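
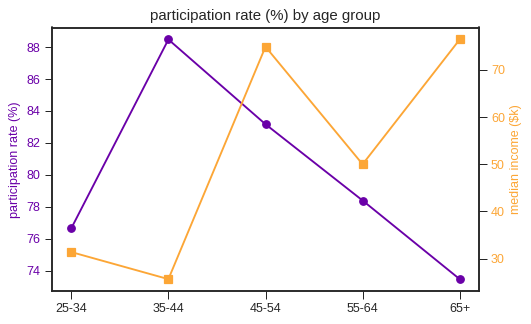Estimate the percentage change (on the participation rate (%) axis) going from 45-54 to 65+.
45-54 ≈ 84, 65+ ≈ 74; (74 − 84) / 84 ≈ -11.9%.

≈ -11.9%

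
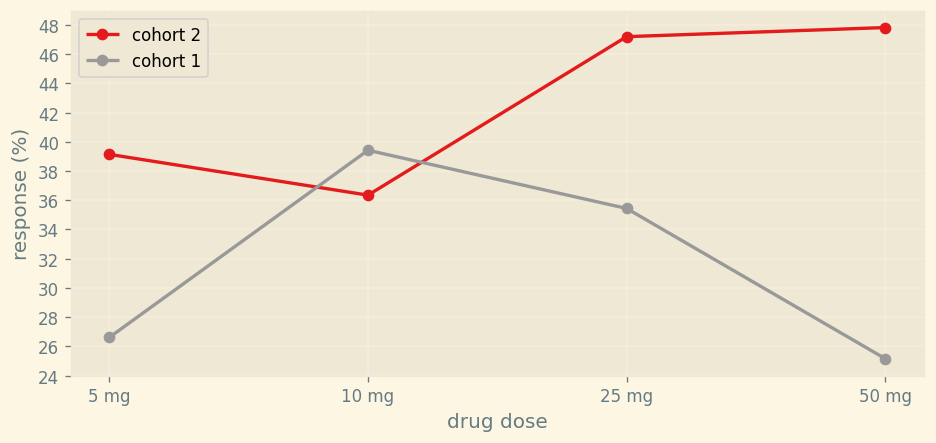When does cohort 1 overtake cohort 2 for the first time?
5 mg: cohort 1 ≈ 26 vs cohort 2 ≈ 40 (not yet); 10 mg: cohort 1 ≈ 40 vs cohort 2 ≈ 36 (first crossover).

10 mg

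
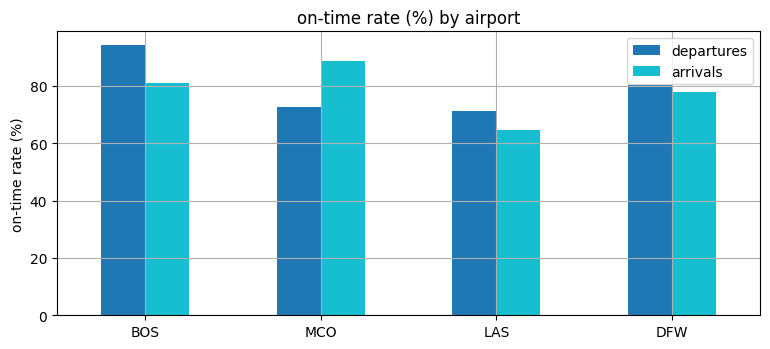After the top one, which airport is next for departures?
DFW

Top 3 for departures: BOS ≈ 90, DFW ≈ 80, MCO ≈ 70.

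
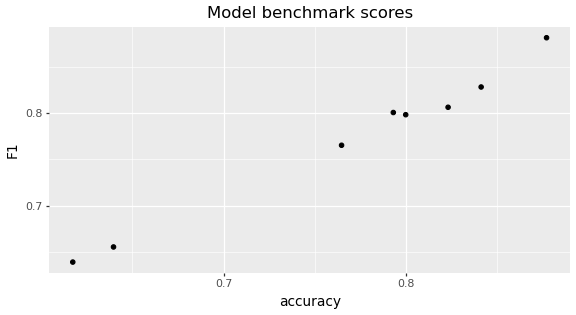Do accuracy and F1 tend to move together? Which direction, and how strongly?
Points are positively correlated; strong (|r| ≈ 1.0).

positive, strong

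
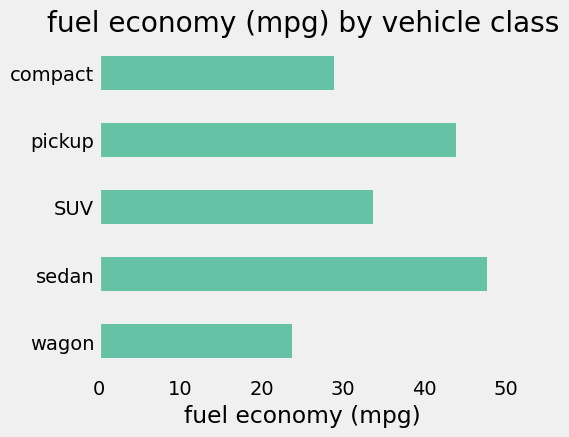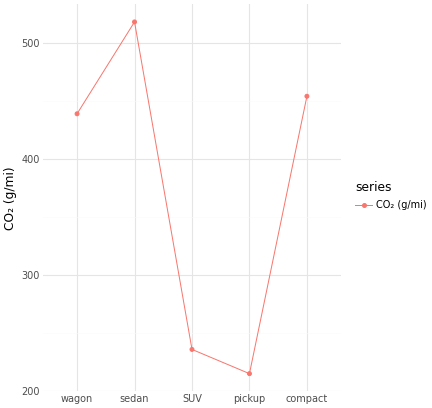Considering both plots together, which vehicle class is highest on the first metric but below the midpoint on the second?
pickup

Chart 2 median CO₂ (g/mi) ≈ 450; below-median vehicle classes: SUV, pickup. Among those, pickup has the highest fuel economy (mpg) (≈ 45).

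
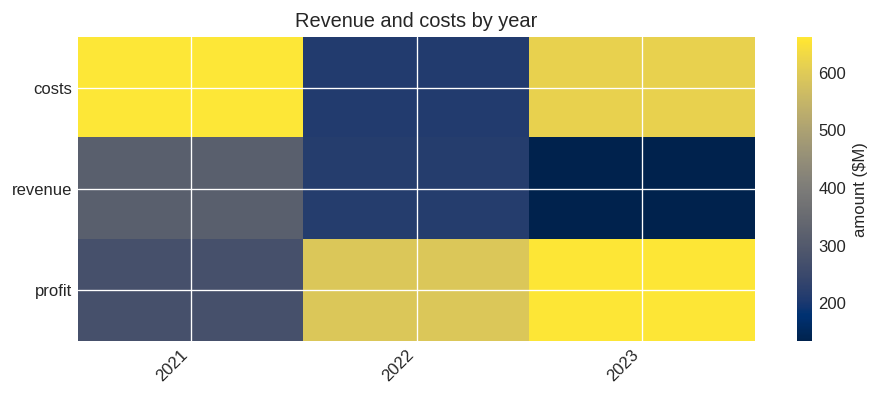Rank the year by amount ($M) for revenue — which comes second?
Top 3 for revenue: 2021 ≈ 300, 2022 ≈ 200, 2023 ≈ 150.

2022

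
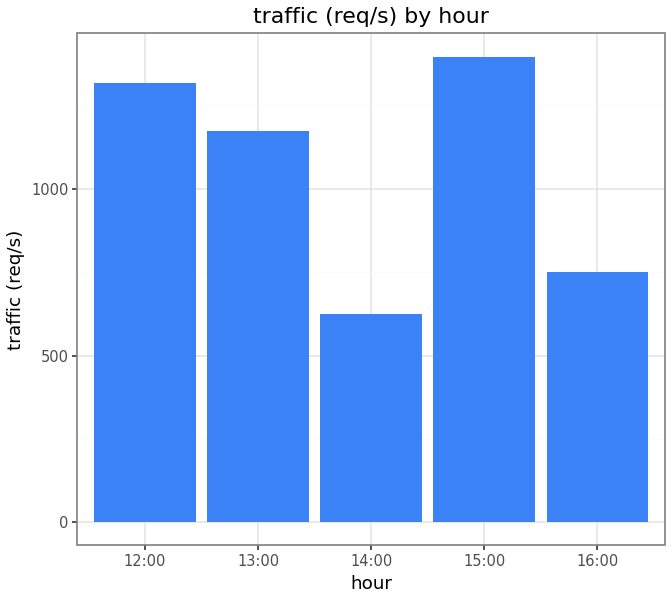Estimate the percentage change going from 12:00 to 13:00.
12:00 ≈ 1400, 13:00 ≈ 1200; (1200 − 1400) / 1400 ≈ -14.3%.

≈ -14.3%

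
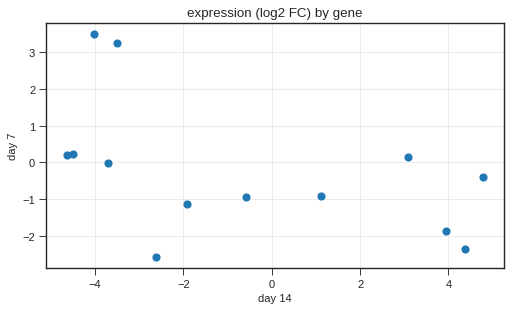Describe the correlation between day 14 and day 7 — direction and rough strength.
Points are negatively correlated; moderate (|r| ≈ 0.5).

negative, moderate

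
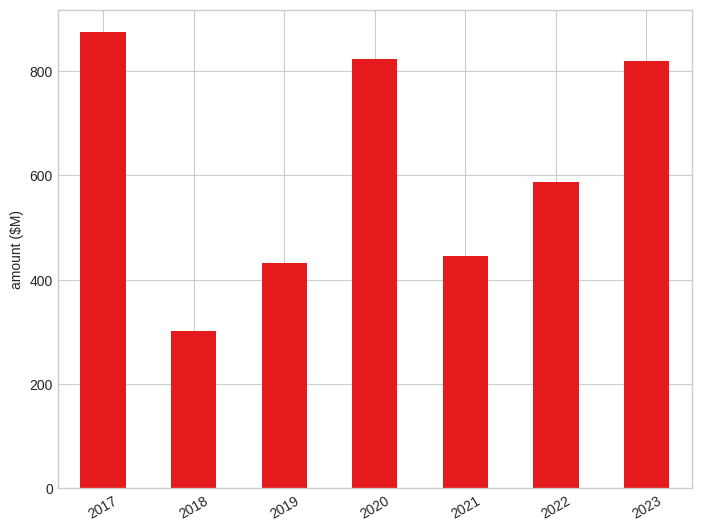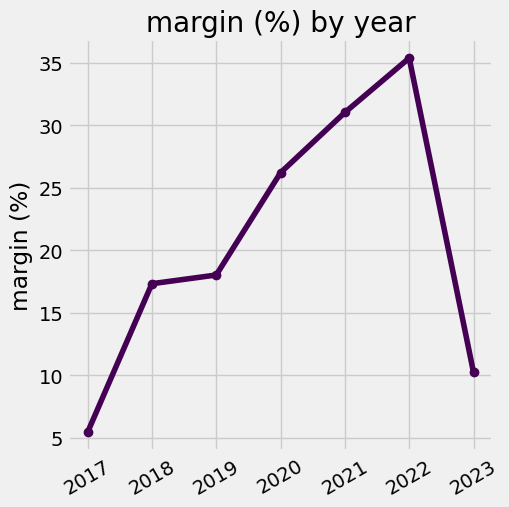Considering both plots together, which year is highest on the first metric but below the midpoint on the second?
Chart 2 median margin (%) ≈ 20; below-median years: 2017, 2018, 2023. Among those, 2017 has the highest amount ($M) (≈ 900).

2017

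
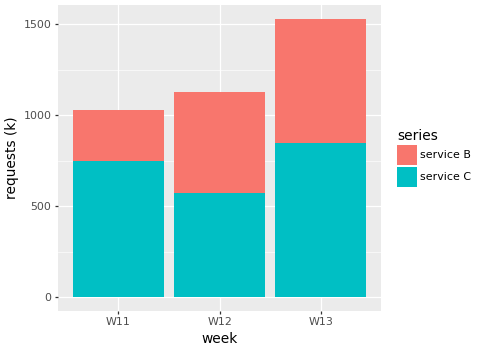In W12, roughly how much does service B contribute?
service B top ≈ 1200, bottom ≈ 600; segment ≈ 600.

≈ 600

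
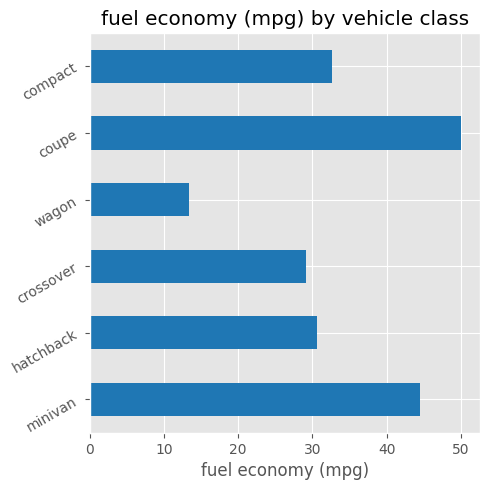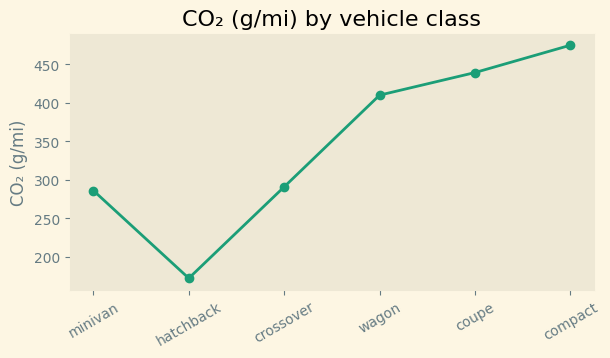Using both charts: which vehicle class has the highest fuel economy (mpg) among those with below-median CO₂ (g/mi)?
Chart 2 median CO₂ (g/mi) ≈ 350; below-median vehicle classes: minivan, hatchback, crossover. Among those, minivan has the highest fuel economy (mpg) (≈ 45).

minivan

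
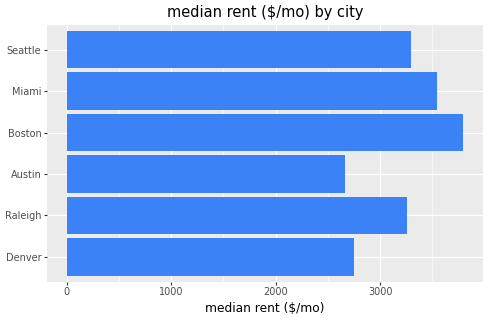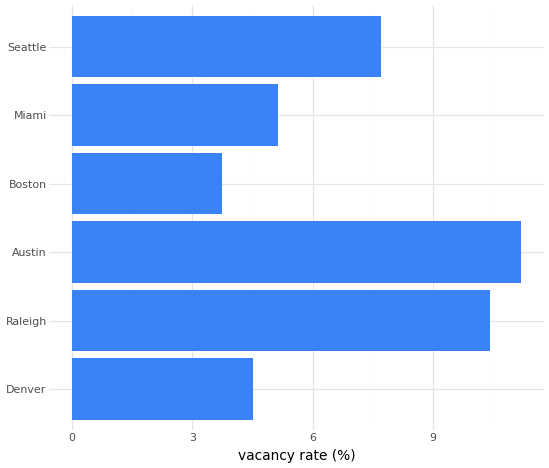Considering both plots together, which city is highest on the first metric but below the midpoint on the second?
Chart 2 median vacancy rate (%) ≈ 6; below-median cities: Denver, Boston, Miami. Among those, Boston has the highest median rent ($/mo) (≈ 4000).

Boston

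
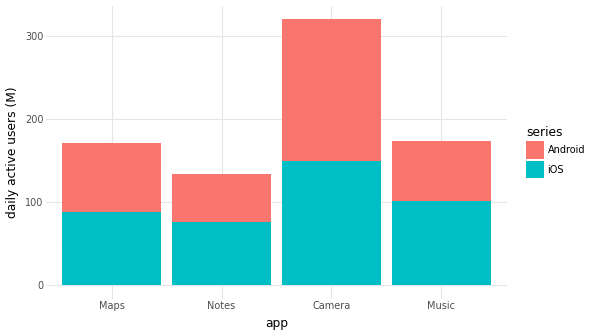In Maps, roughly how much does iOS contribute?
iOS top ≈ 100, bottom ≈ 0; segment ≈ 100.

≈ 100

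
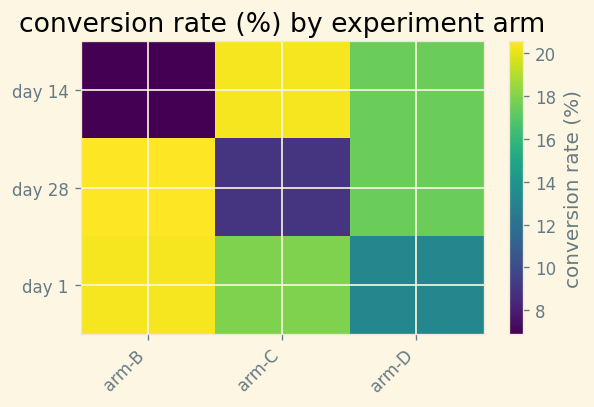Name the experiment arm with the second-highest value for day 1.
arm-C

Top 3 for day 1: arm-B ≈ 20, arm-C ≈ 18, arm-D ≈ 14.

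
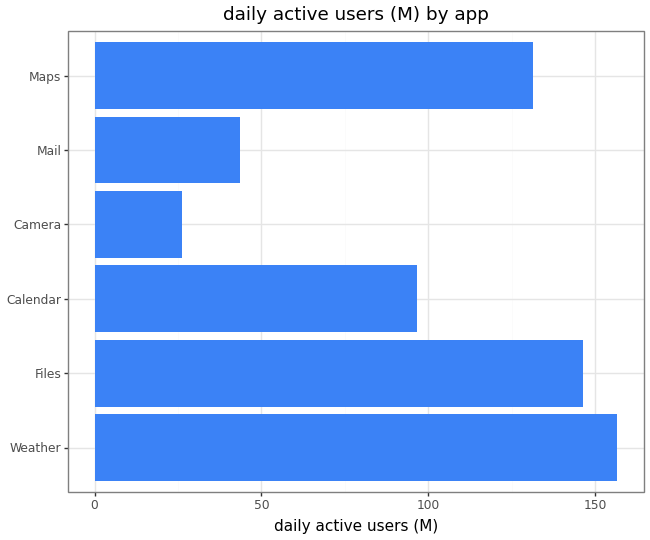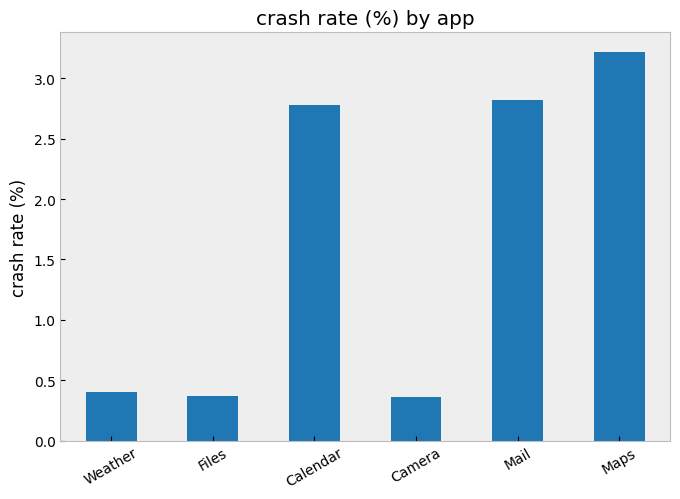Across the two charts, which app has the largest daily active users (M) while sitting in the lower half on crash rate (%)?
Weather

Chart 2 median crash rate (%) ≈ 1.5; below-median apps: Weather, Files, Camera. Among those, Weather has the highest daily active users (M) (≈ 160).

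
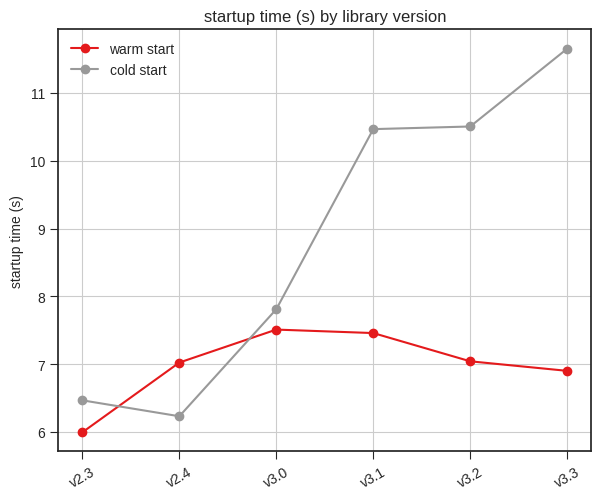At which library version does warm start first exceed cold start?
v2.4

v2.3: warm start ≈ 6.0 vs cold start ≈ 6.5 (not yet); v2.4: warm start ≈ 7.0 vs cold start ≈ 6.0 (first crossover).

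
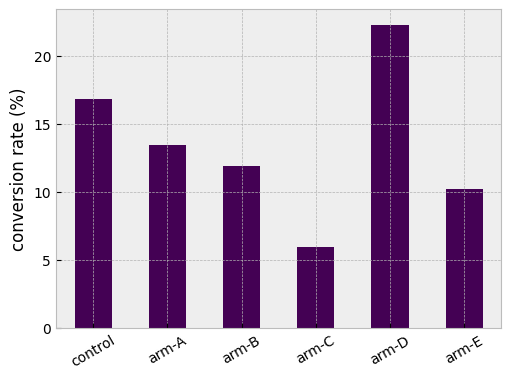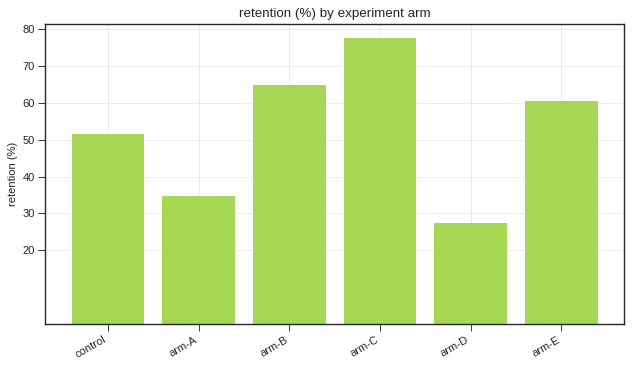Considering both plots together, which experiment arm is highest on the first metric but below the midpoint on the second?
Chart 2 median retention (%) ≈ 60; below-median experiment arms: control, arm-A, arm-D. Among those, arm-D has the highest conversion rate (%) (≈ 20).

arm-D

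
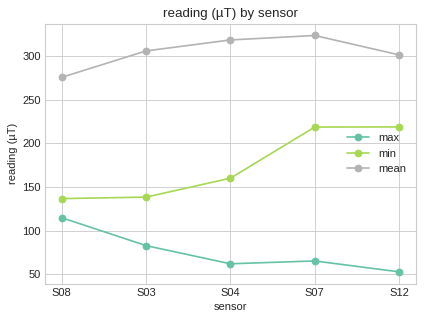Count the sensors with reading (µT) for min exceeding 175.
Above 175: S07, S12.

2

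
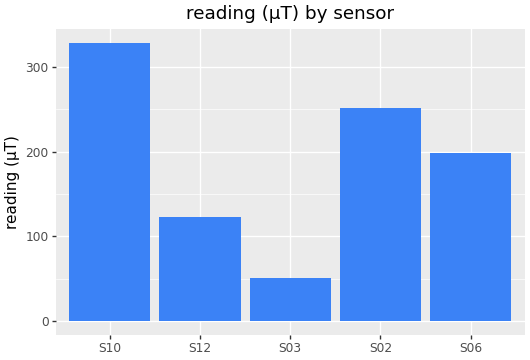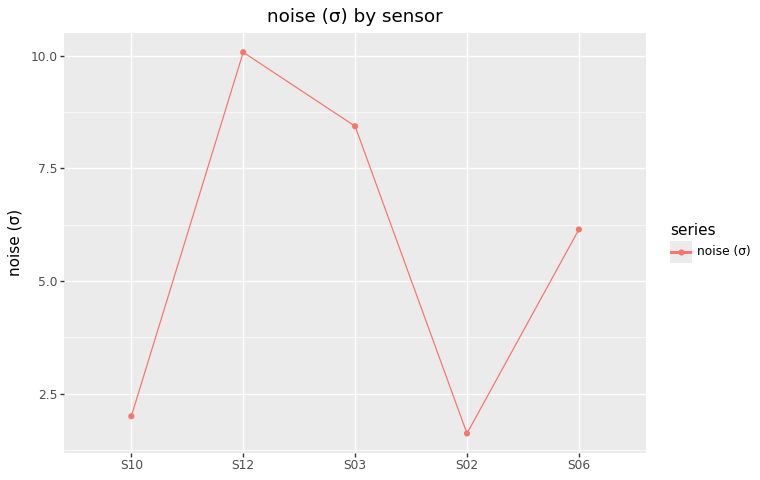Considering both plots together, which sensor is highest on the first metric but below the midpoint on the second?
Chart 2 median noise (σ) ≈ 6; below-median sensors: S10, S02. Among those, S10 has the highest reading (µT) (≈ 350).

S10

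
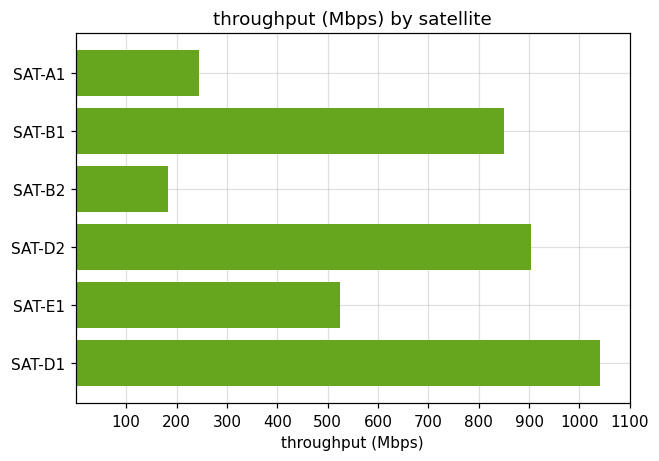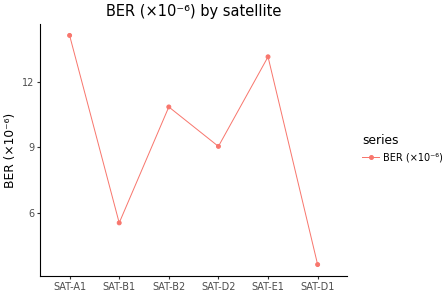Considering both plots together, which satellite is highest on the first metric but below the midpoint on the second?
Chart 2 median BER (×10⁻⁶) ≈ 10; below-median satellites: SAT-B1, SAT-D2, SAT-D1. Among those, SAT-D1 has the highest throughput (Mbps) (≈ 1000).

SAT-D1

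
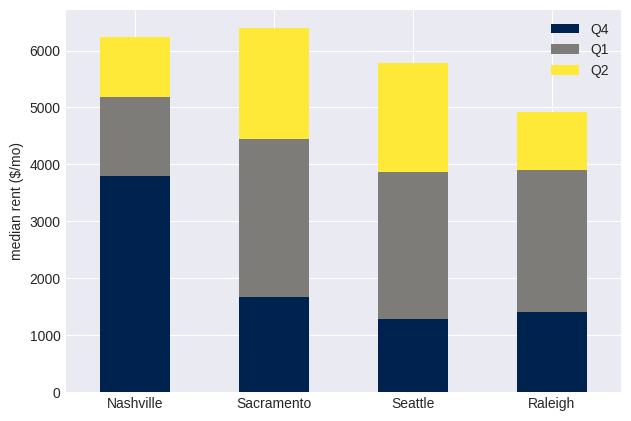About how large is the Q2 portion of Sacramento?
Q2 top ≈ 6000, bottom ≈ 4000; segment ≈ 2000.

≈ 2000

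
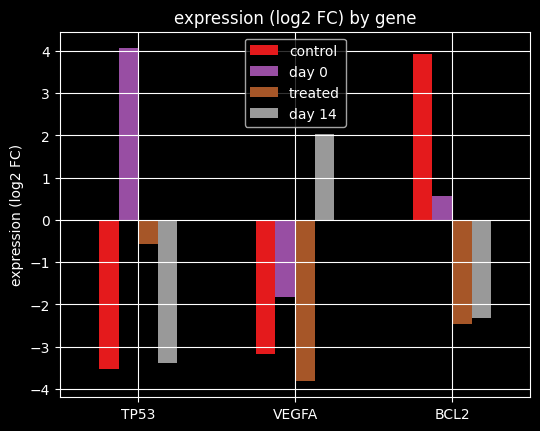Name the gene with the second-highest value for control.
Top 3 for control: BCL2 ≈ 4, VEGFA ≈ -3, TP53 ≈ -4.

VEGFA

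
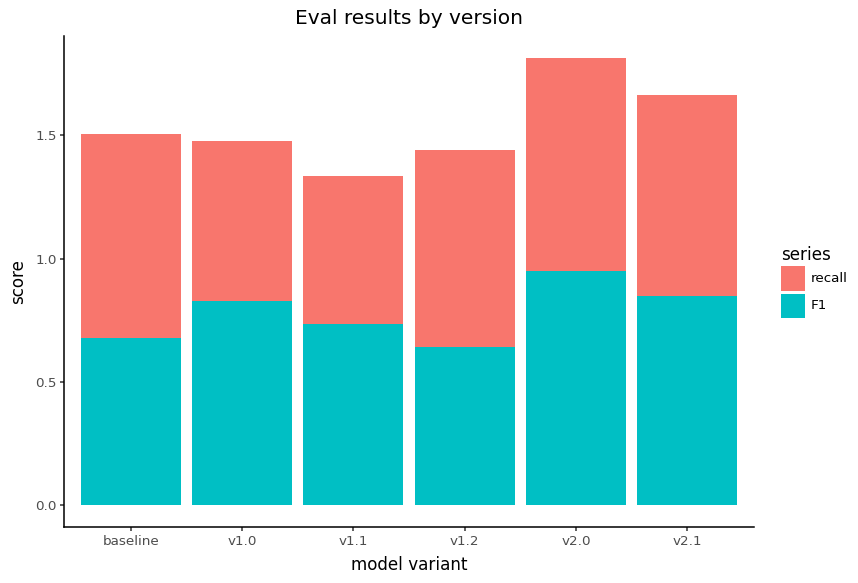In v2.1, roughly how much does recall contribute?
recall top ≈ 1.6, bottom ≈ 0.8; segment ≈ 0.8.

≈ 0.8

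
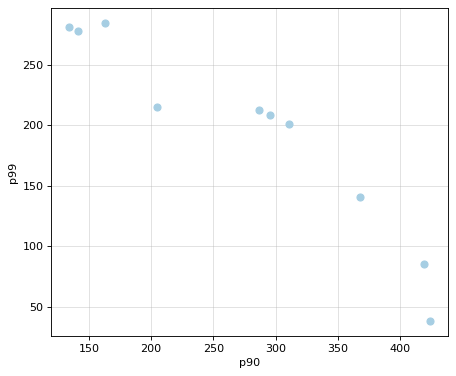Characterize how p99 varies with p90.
negative, strong

Points are negatively correlated; strong (|r| ≈ 0.9).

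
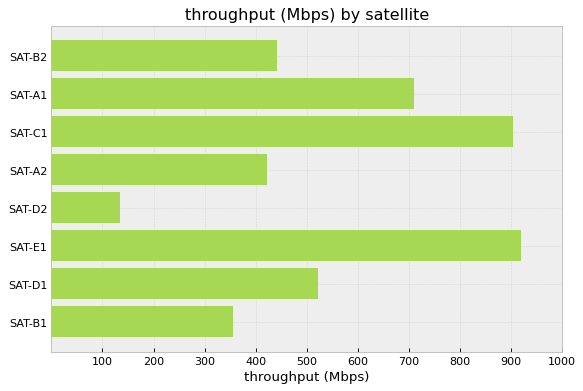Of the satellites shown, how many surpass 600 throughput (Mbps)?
3

Above 600: SAT-A1, SAT-C1, SAT-E1.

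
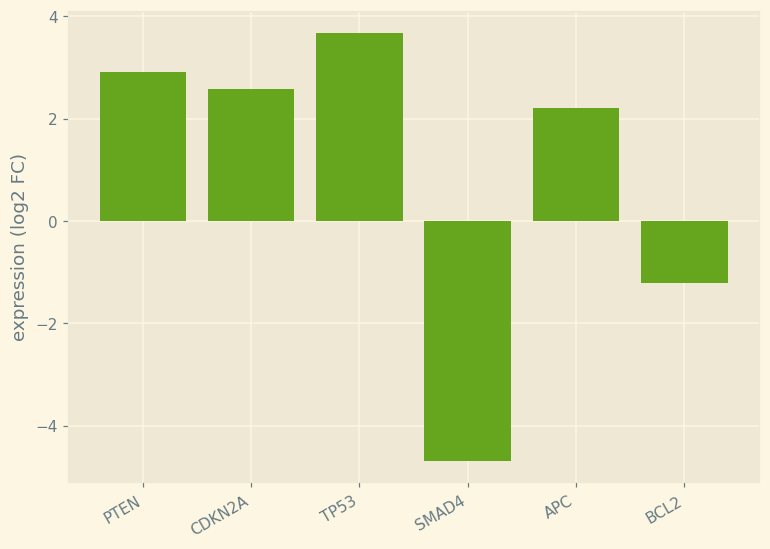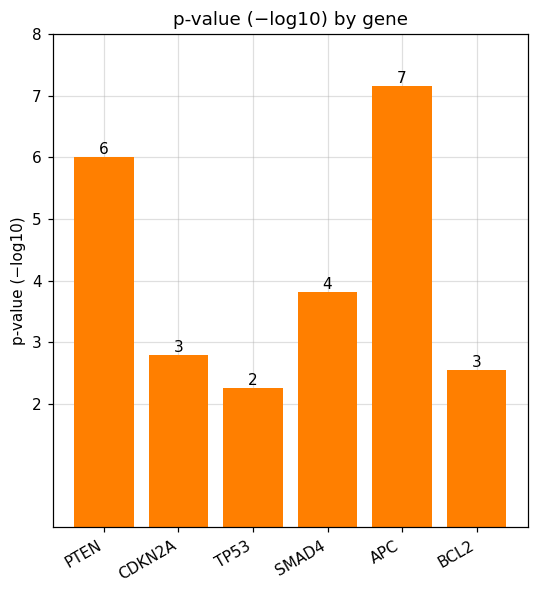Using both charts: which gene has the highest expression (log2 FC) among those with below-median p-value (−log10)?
Chart 2 median p-value (−log10) ≈ 3; below-median genes: CDKN2A, TP53, BCL2. Among those, TP53 has the highest expression (log2 FC) (≈ 3.5).

TP53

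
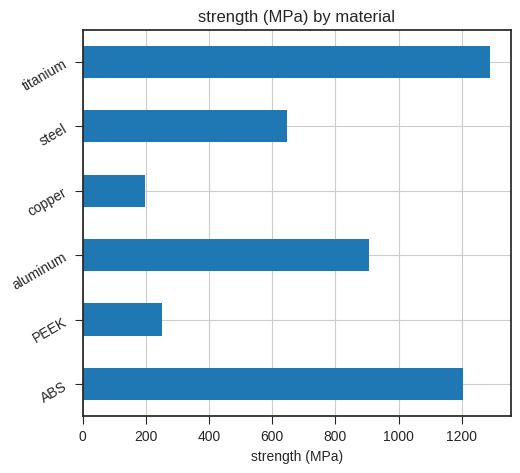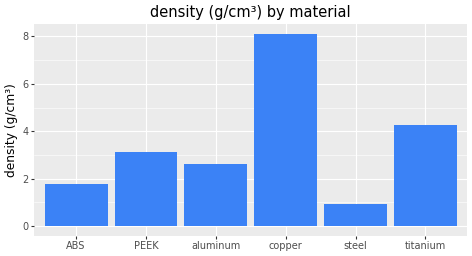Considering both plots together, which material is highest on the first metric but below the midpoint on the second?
Chart 2 median density (g/cm³) ≈ 3; below-median materials: ABS, aluminum, steel. Among those, ABS has the highest strength (MPa) (≈ 1200).

ABS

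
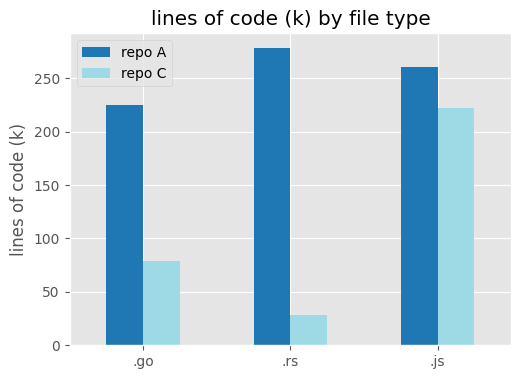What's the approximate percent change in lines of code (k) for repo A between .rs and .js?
≈ -9.1%

.rs ≈ 275, .js ≈ 250; (250 − 275) / 275 ≈ -9.1%.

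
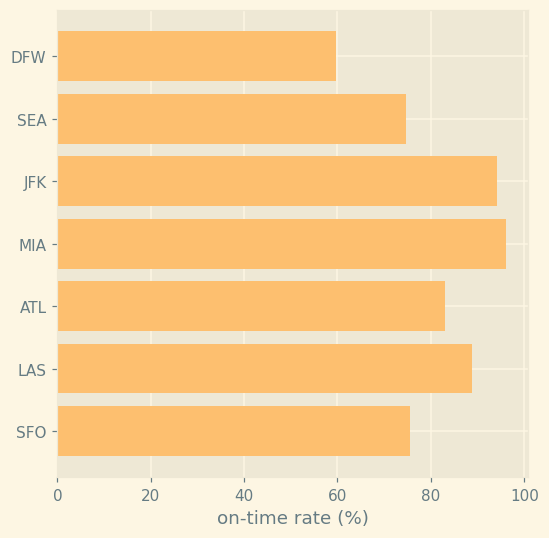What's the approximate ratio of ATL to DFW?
≈ 1.33×

ATL ≈ 80, DFW ≈ 60; 80/60 ≈ 1.33.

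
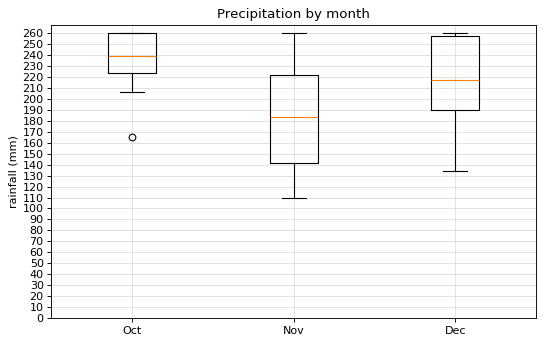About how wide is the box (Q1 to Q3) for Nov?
≈ 80

Q3 ≈ 220, Q1 ≈ 140; IQR ≈ 80.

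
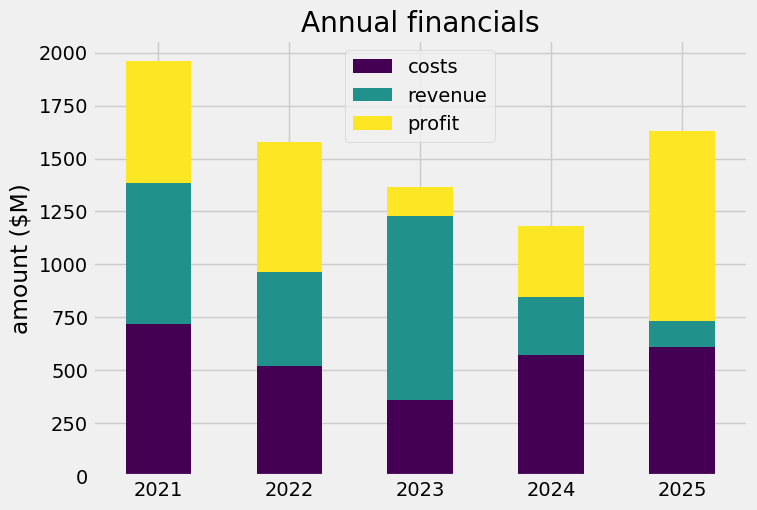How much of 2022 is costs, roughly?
costs top ≈ 600, bottom ≈ 0; segment ≈ 600.

≈ 600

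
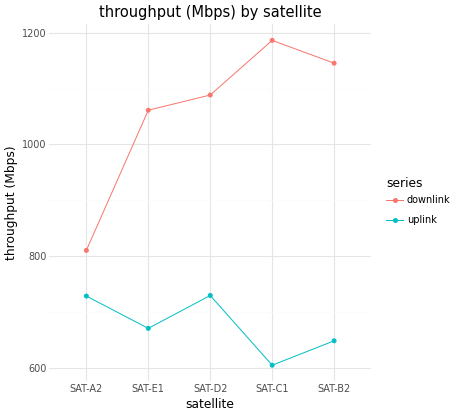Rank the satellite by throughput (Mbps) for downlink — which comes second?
Top 3 for downlink: SAT-C1 ≈ 1200, SAT-B2 ≈ 1150, SAT-D2 ≈ 1100.

SAT-B2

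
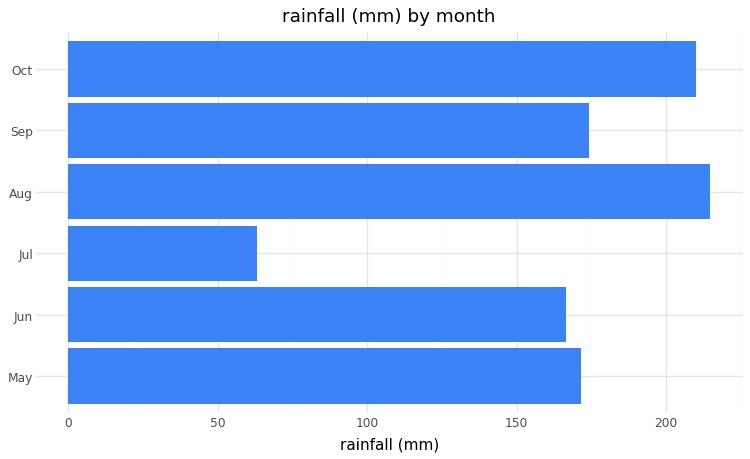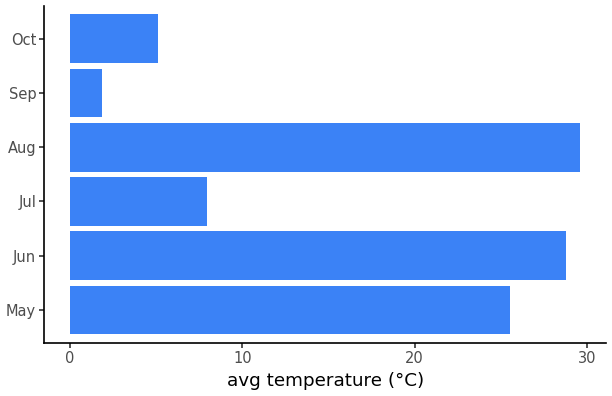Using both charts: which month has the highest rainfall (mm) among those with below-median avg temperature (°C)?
Chart 2 median avg temperature (°C) ≈ 15; below-median months: Jul, Sep, Oct. Among those, Oct has the highest rainfall (mm) (≈ 220).

Oct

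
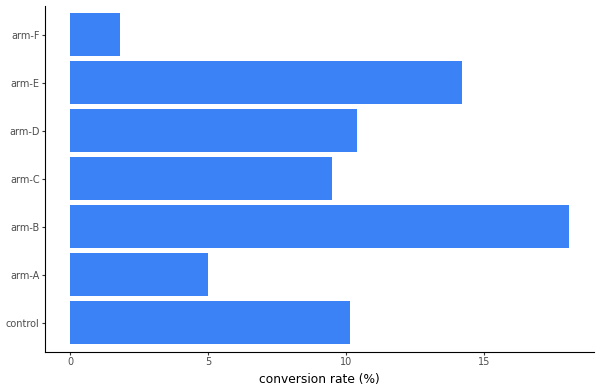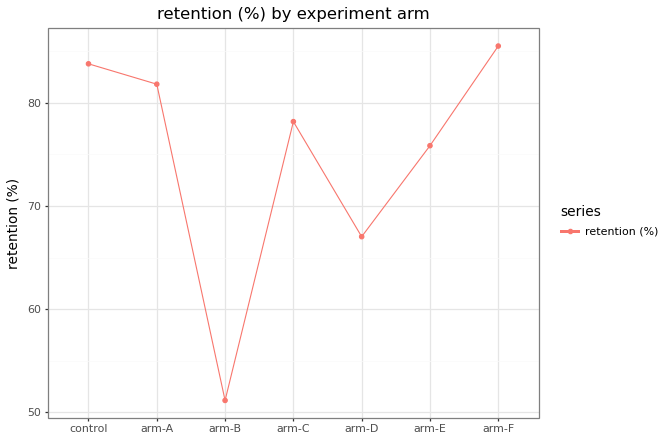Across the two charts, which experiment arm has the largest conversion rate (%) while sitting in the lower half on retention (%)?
arm-B

Chart 2 median retention (%) ≈ 80; below-median experiment arms: arm-B, arm-D, arm-E. Among those, arm-B has the highest conversion rate (%) (≈ 18).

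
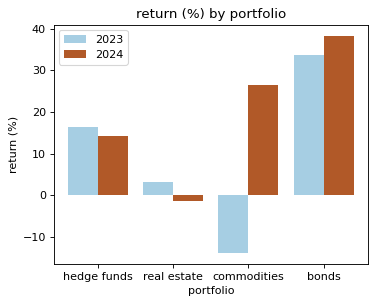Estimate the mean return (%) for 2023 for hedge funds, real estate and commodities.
(15 + 5 + -15) / 3 ≈ 2.

≈ 2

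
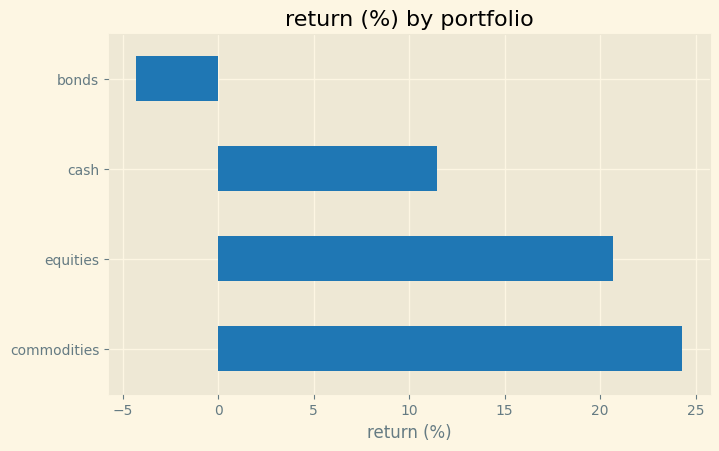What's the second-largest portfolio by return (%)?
Top 3: commodities ≈ 25, equities ≈ 20, cash ≈ 10.

equities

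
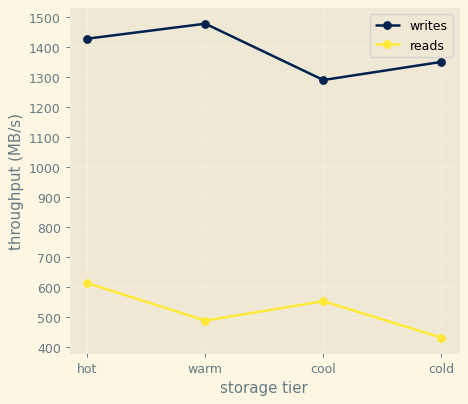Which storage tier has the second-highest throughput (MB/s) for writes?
Top 3 for writes: warm ≈ 1500, hot ≈ 1400, cold ≈ 1300.

hot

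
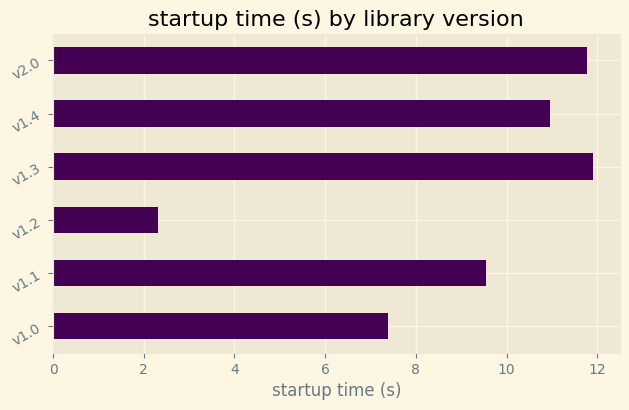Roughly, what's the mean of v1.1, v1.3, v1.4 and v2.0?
≈ 11

(10 + 12 + 11 + 12) / 4 ≈ 11.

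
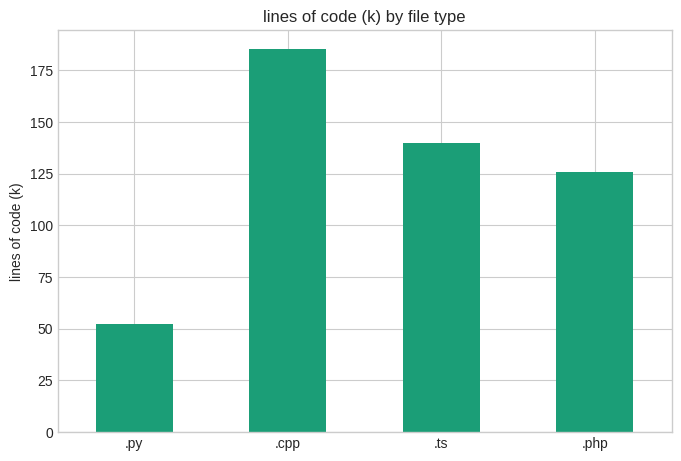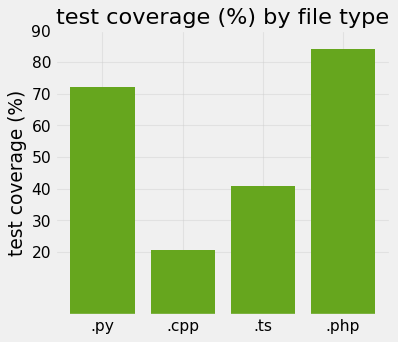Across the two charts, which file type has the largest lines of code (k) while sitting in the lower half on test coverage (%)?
Chart 2 median test coverage (%) ≈ 60; below-median file types: .cpp, .ts. Among those, .cpp has the highest lines of code (k) (≈ 180).

.cpp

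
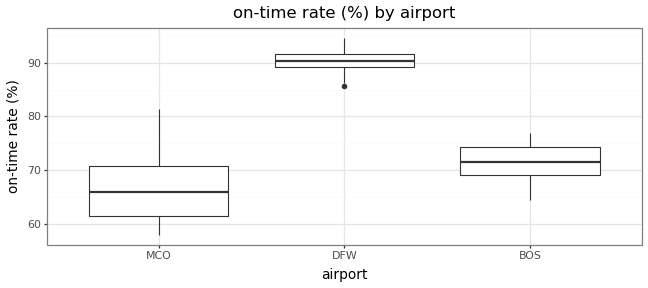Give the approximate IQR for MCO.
≈ 10

Q3 ≈ 70, Q1 ≈ 60; IQR ≈ 10.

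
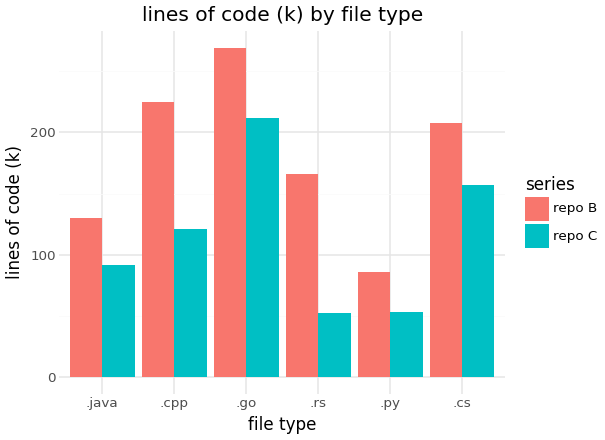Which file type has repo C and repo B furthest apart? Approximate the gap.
.rs: repo C ≈ 50, repo B ≈ 175 → gap ≈ 125. Next-largest (.cpp) is only ≈ 100.

.rs, ≈ 125 k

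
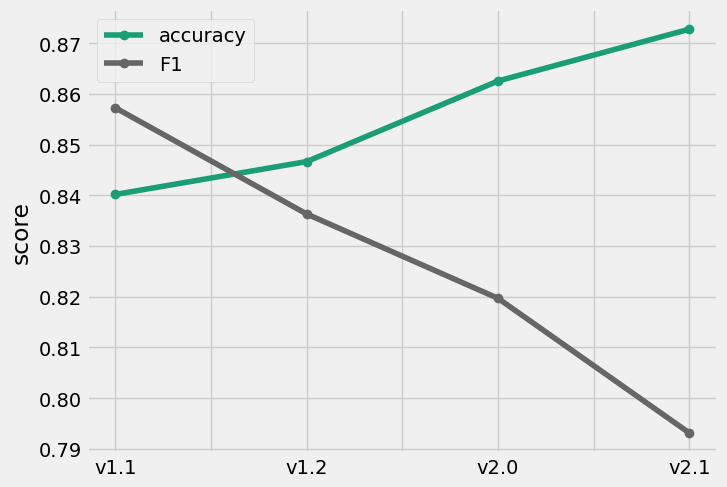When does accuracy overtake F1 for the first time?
v1.1: accuracy ≈ 0.84 vs F1 ≈ 0.86 (not yet); v1.2: accuracy ≈ 0.85 vs F1 ≈ 0.84 (first crossover).

v1.2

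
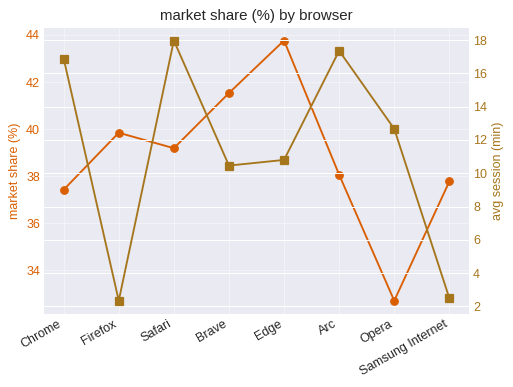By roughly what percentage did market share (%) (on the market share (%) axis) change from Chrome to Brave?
Chrome ≈ 37, Brave ≈ 42; (42 − 37) / 37 ≈ +13.5%.

≈ +13.5%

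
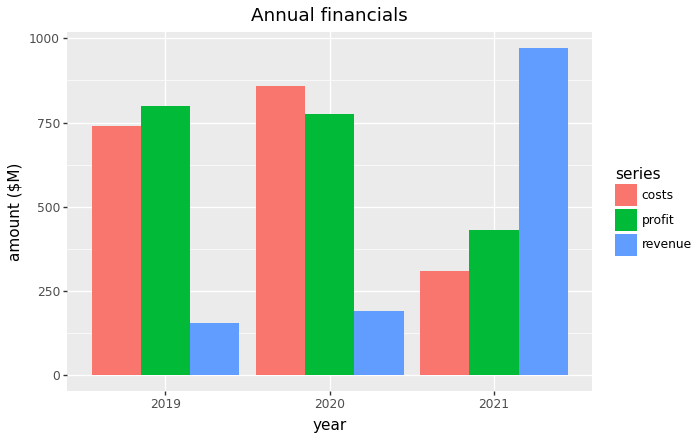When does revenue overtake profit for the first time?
2020: revenue ≈ 200 vs profit ≈ 800 (not yet); 2021: revenue ≈ 1000 vs profit ≈ 400 (first crossover).

2021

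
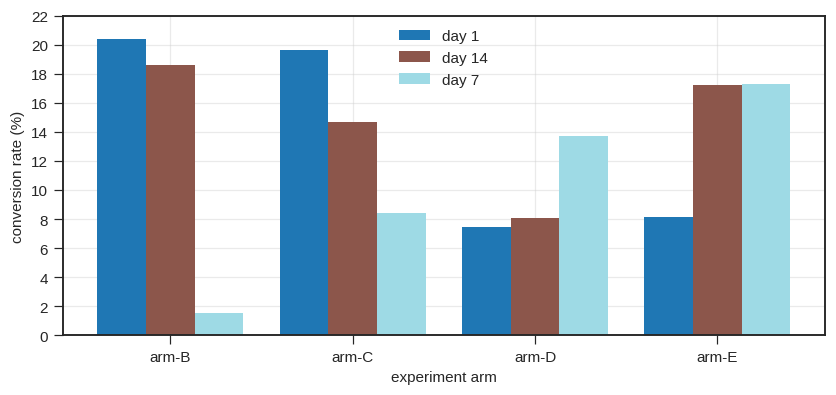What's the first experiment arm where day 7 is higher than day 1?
arm-D

arm-C: day 7 ≈ 8 vs day 1 ≈ 20 (not yet); arm-D: day 7 ≈ 14 vs day 1 ≈ 8 (first crossover).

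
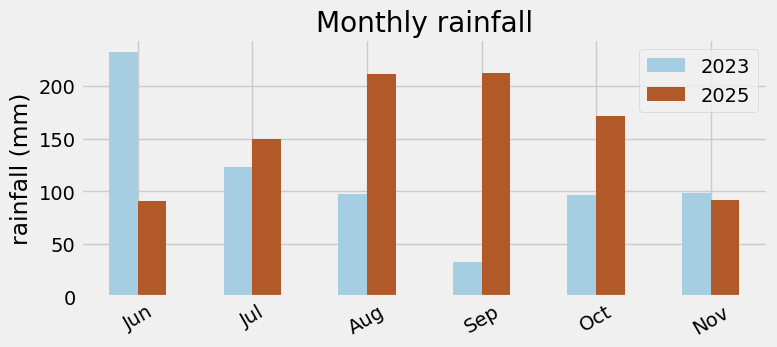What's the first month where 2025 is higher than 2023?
Jun: 2025 ≈ 100 vs 2023 ≈ 240 (not yet); Jul: 2025 ≈ 140 vs 2023 ≈ 120 (first crossover).

Jul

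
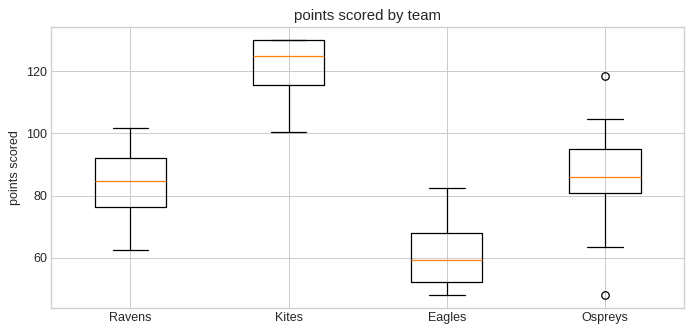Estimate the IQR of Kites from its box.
Q3 ≈ 130, Q1 ≈ 115; IQR ≈ 15.

≈ 15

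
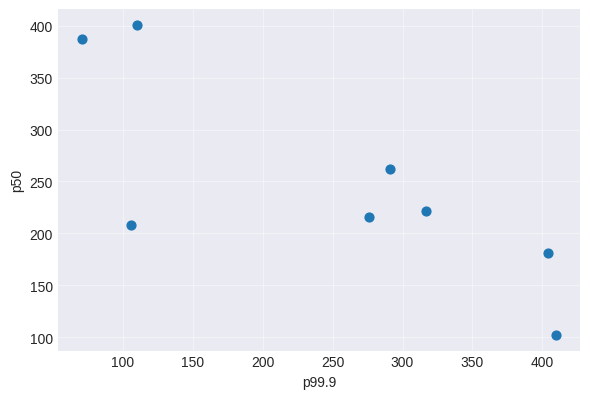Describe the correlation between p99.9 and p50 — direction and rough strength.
Points are negatively correlated; strong (|r| ≈ 0.8).

negative, strong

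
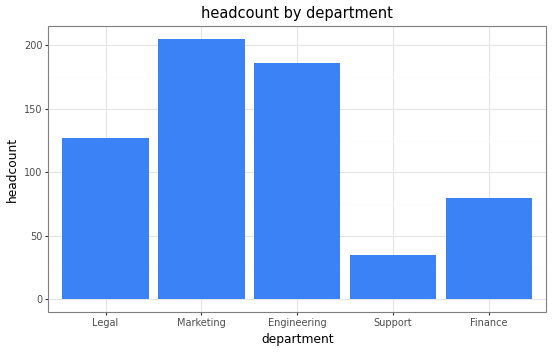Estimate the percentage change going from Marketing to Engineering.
≈ -10%

Marketing ≈ 200, Engineering ≈ 180; (180 − 200) / 200 ≈ -10%.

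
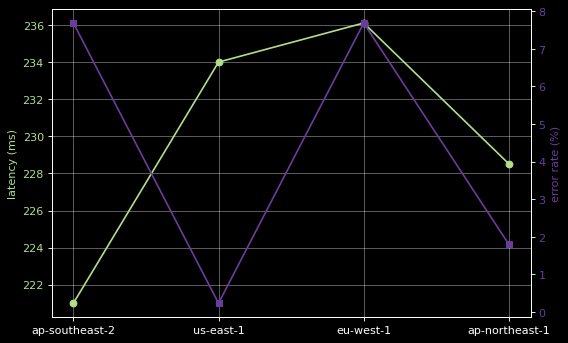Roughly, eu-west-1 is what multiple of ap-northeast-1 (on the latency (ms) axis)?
≈ 1.04×

eu-west-1 ≈ 236, ap-northeast-1 ≈ 228; 236/228 ≈ 1.04.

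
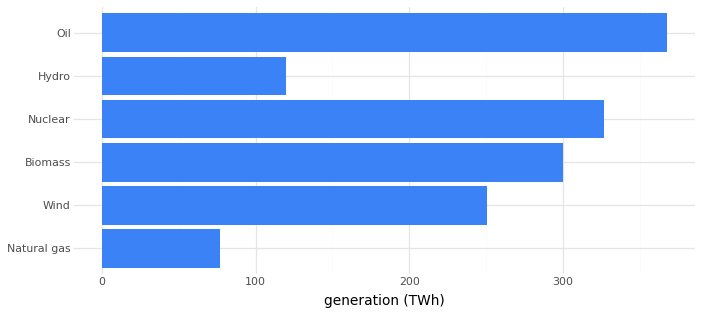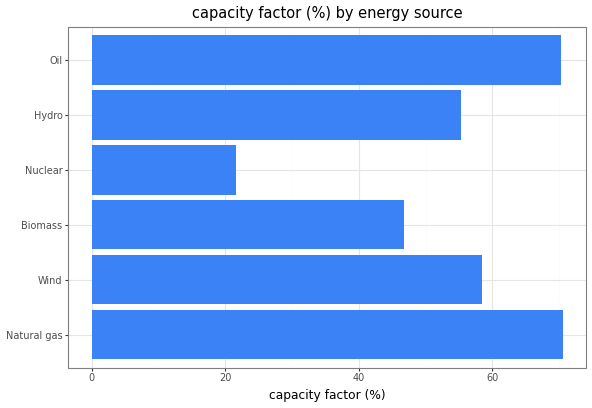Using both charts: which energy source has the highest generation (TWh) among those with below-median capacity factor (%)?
Chart 2 median capacity factor (%) ≈ 60; below-median energy sources: Biomass, Nuclear, Hydro. Among those, Nuclear has the highest generation (TWh) (≈ 350).

Nuclear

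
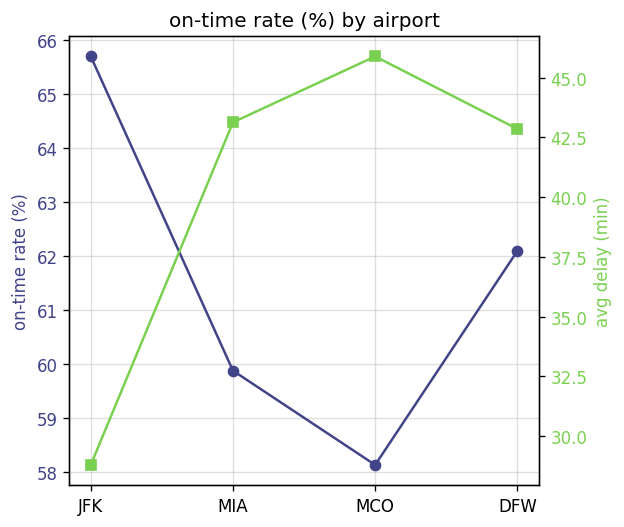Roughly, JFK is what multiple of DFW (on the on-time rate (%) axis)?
≈ 1.06×

JFK ≈ 66, DFW ≈ 62; 66/62 ≈ 1.06.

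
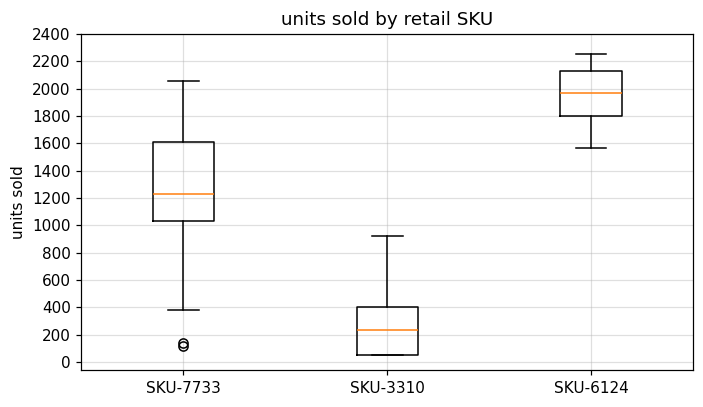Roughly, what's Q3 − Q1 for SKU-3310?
Q3 ≈ 400, Q1 ≈ 0; IQR ≈ 400.

≈ 400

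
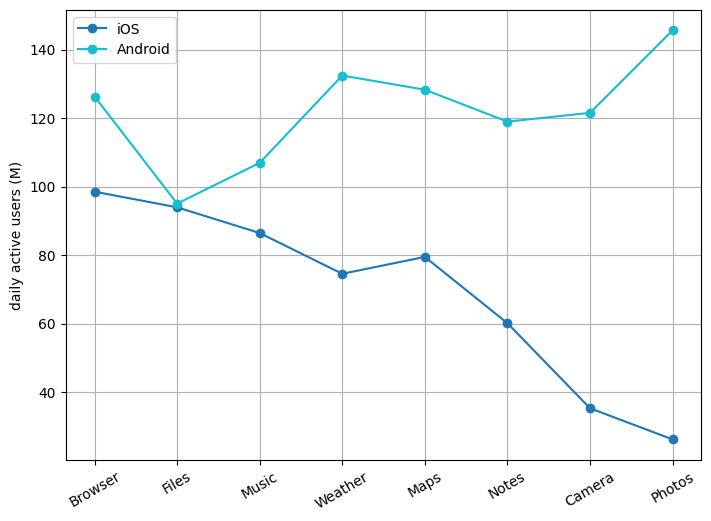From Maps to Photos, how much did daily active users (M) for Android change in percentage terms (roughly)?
≈ +15.4%

Maps ≈ 130, Photos ≈ 150; (150 − 130) / 130 ≈ +15.4%.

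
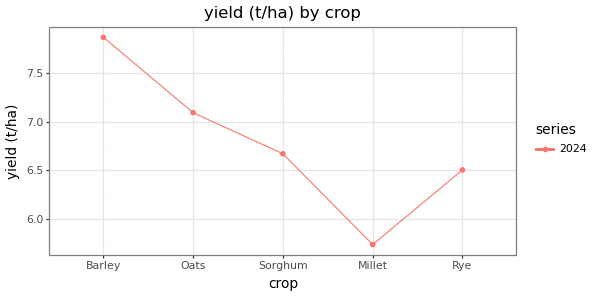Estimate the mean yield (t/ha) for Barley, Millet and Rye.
(7.8 + 5.8 + 6.6) / 3 ≈ 6.73.

≈ 6.73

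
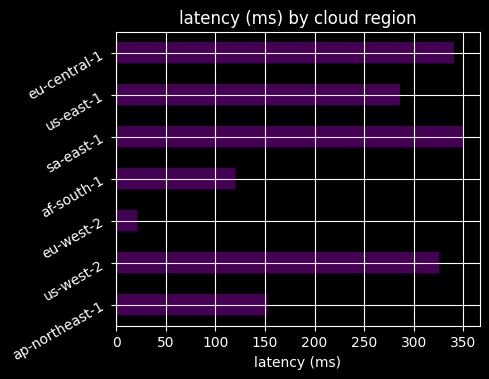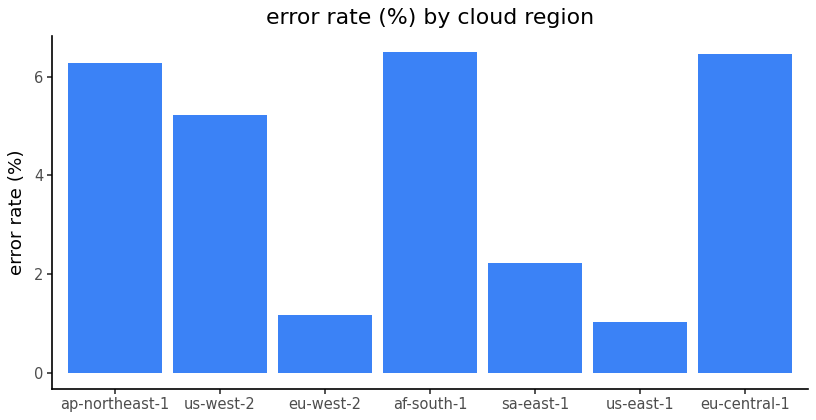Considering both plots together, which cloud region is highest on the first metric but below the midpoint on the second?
sa-east-1

Chart 2 median error rate (%) ≈ 5; below-median cloud regions: eu-west-2, sa-east-1, us-east-1. Among those, sa-east-1 has the highest latency (ms) (≈ 350).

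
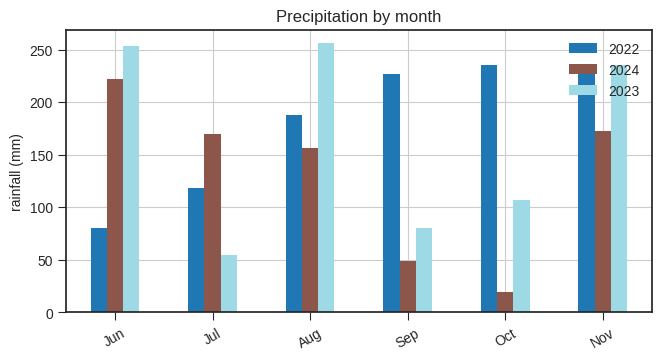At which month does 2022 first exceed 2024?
Jul: 2022 ≈ 125 vs 2024 ≈ 175 (not yet); Aug: 2022 ≈ 175 vs 2024 ≈ 150 (first crossover).

Aug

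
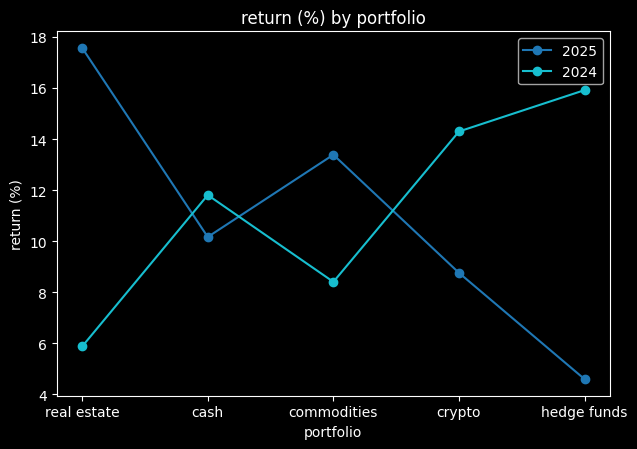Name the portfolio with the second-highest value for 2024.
Top 3 for 2024: hedge funds ≈ 16, crypto ≈ 14, cash ≈ 12.

crypto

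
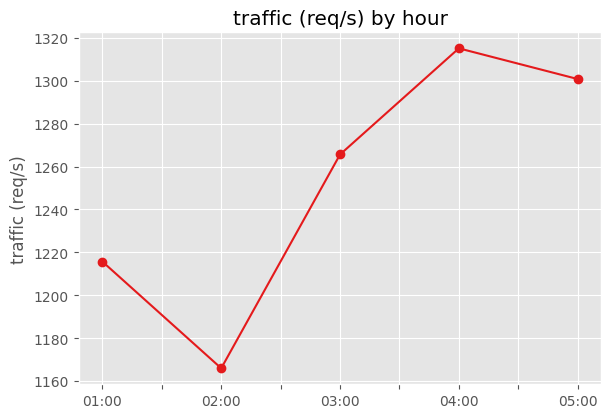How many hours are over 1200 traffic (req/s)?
4

Above 1200: 01:00, 03:00, 04:00, 05:00.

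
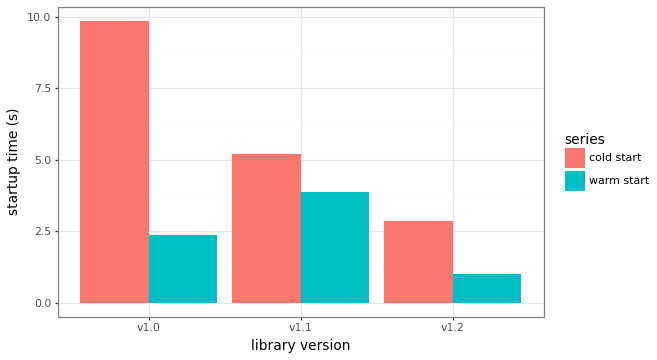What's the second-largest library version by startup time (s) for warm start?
Top 3 for warm start: v1.1 ≈ 4, v1.0 ≈ 2, v1.2 ≈ 1.

v1.0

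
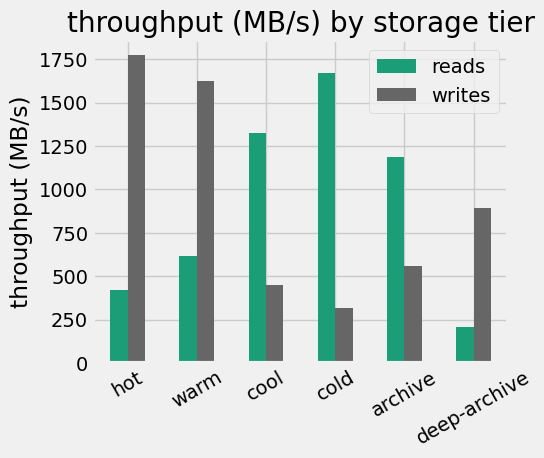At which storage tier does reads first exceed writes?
cool

warm: reads ≈ 600 vs writes ≈ 1600 (not yet); cool: reads ≈ 1400 vs writes ≈ 400 (first crossover).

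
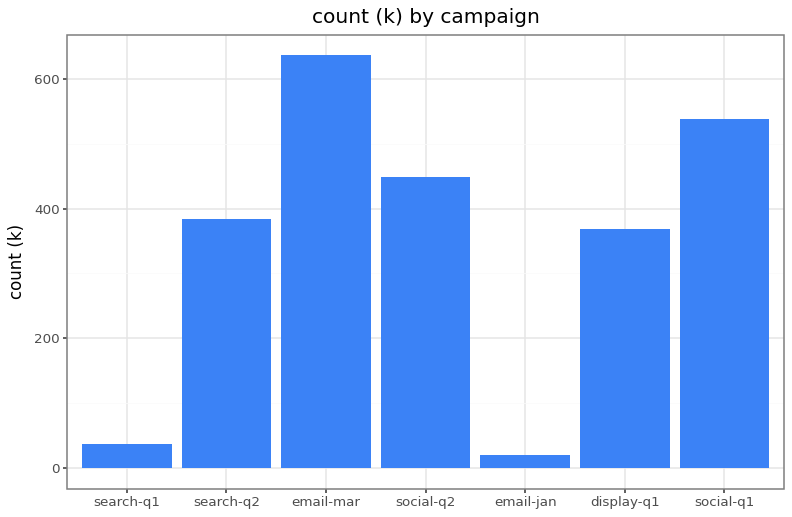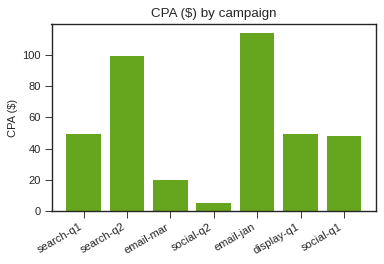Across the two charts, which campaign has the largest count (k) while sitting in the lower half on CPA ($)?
Chart 2 median CPA ($) ≈ 40; below-median campaigns: email-mar, social-q2, social-q1. Among those, email-mar has the highest count (k) (≈ 600).

email-mar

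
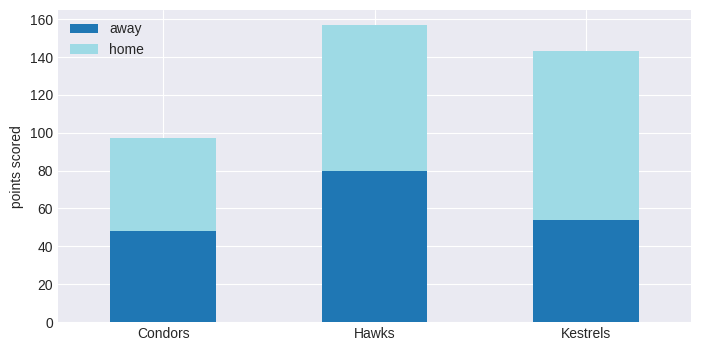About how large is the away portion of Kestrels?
≈ 60

away top ≈ 60, bottom ≈ 0; segment ≈ 60.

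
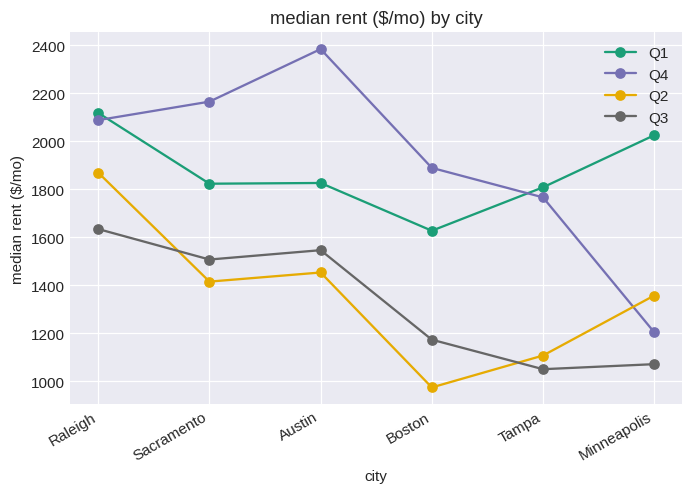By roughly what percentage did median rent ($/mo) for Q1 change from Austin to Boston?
Austin ≈ 1800, Boston ≈ 1600; (1600 − 1800) / 1800 ≈ -11.1%.

≈ -11.1%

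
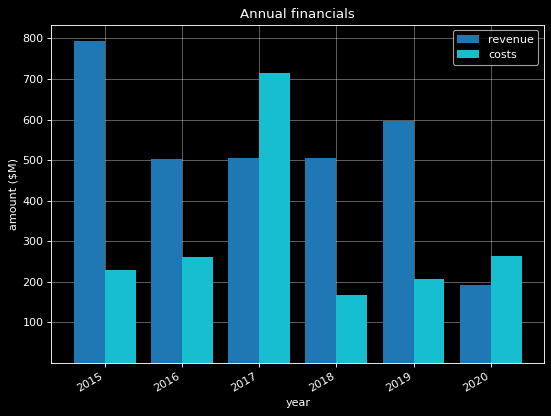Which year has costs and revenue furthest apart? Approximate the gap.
2015, ≈ 600 $M

2015: costs ≈ 200, revenue ≈ 800 → gap ≈ 600. Next-largest (2019) is only ≈ 400.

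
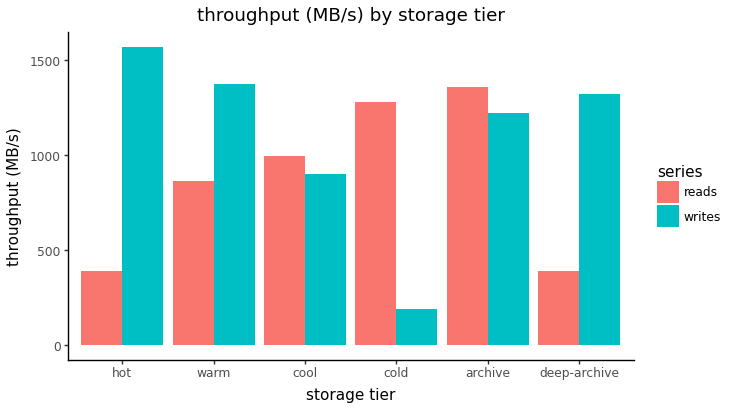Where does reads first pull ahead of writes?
cool

warm: reads ≈ 800 vs writes ≈ 1400 (not yet); cool: reads ≈ 1000 vs writes ≈ 800 (first crossover).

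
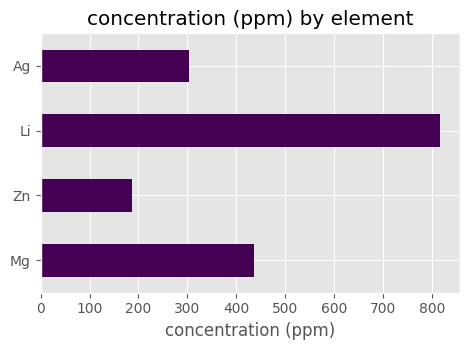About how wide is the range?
Max Li ≈ 800, min Zn ≈ 200; range ≈ 600.

≈ 600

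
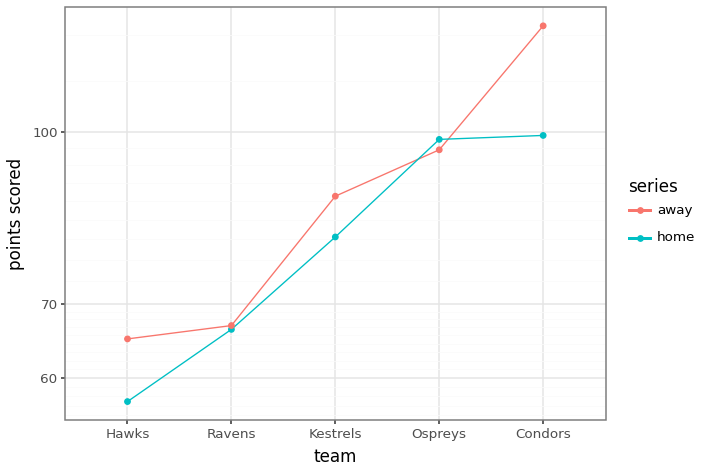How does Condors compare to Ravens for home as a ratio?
≈ 1.43×

Condors ≈ 100, Ravens ≈ 70; 100/70 ≈ 1.43.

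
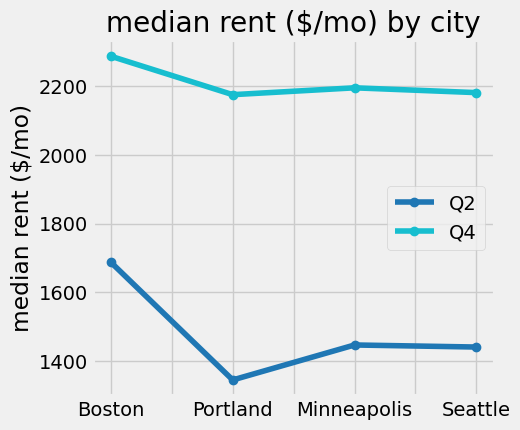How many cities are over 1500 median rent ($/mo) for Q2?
1

Above 1500: Boston.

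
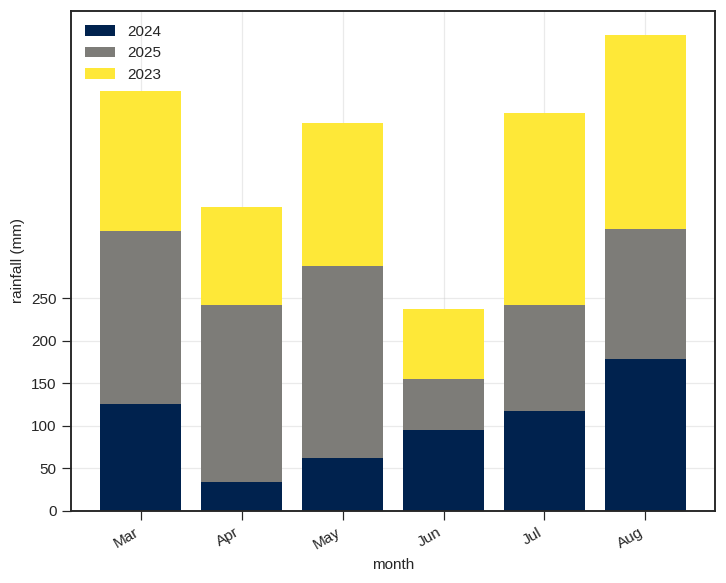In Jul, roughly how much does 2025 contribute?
2025 top ≈ 250, bottom ≈ 100; segment ≈ 150.

≈ 150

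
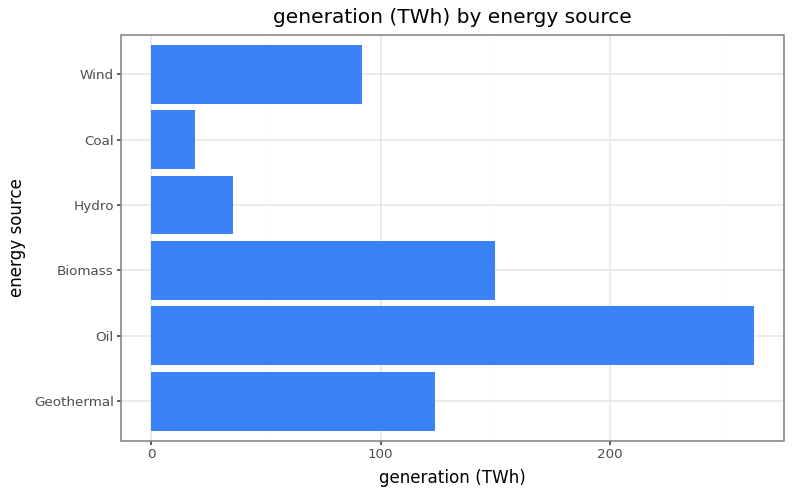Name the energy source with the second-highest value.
Top 3: Oil ≈ 275, Biomass ≈ 150, Geothermal ≈ 125.

Biomass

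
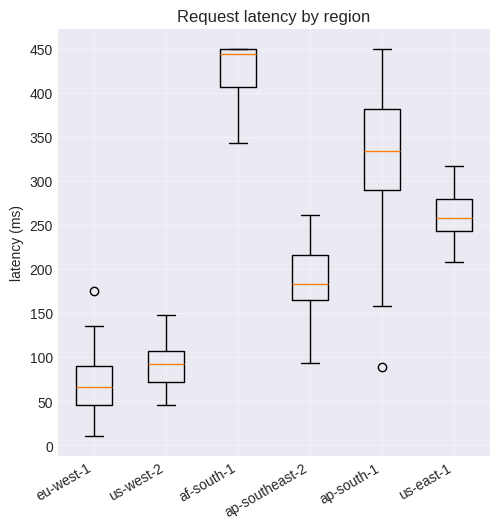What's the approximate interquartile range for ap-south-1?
≈ 100

Q3 ≈ 400, Q1 ≈ 300; IQR ≈ 100.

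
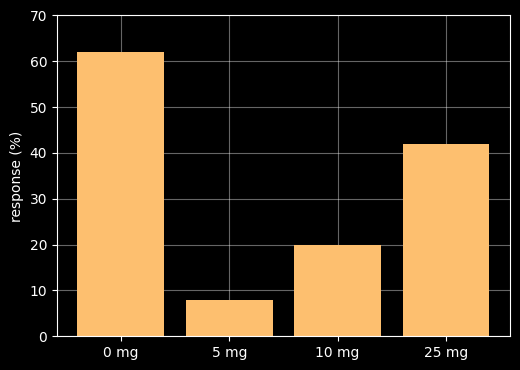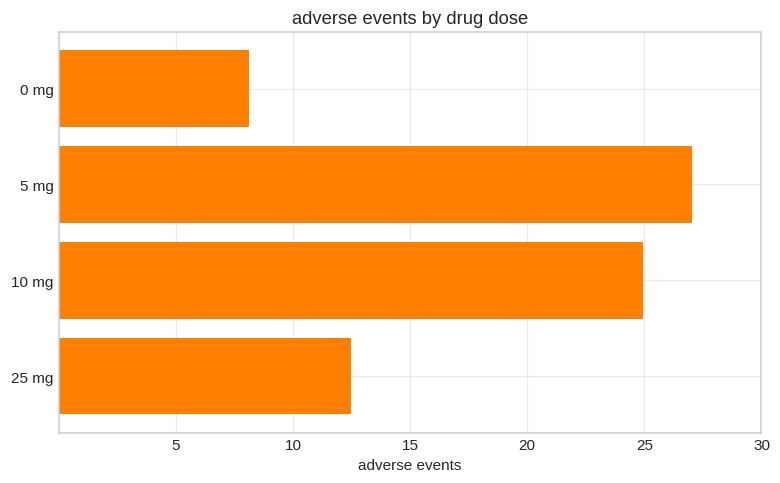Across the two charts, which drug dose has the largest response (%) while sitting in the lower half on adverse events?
Chart 2 median adverse events ≈ 20; below-median drug doses: 0 mg, 25 mg. Among those, 0 mg has the highest response (%) (≈ 60).

0 mg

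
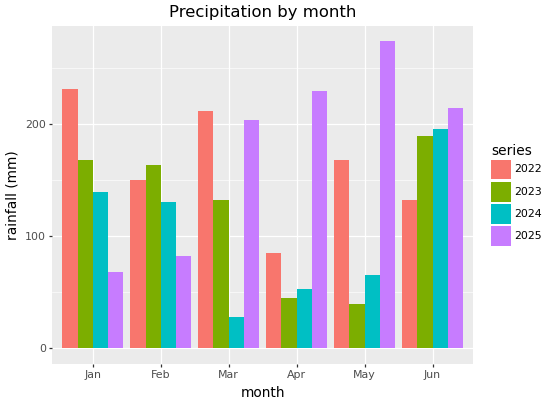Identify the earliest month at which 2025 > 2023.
Mar

Feb: 2025 ≈ 75 vs 2023 ≈ 175 (not yet); Mar: 2025 ≈ 200 vs 2023 ≈ 125 (first crossover).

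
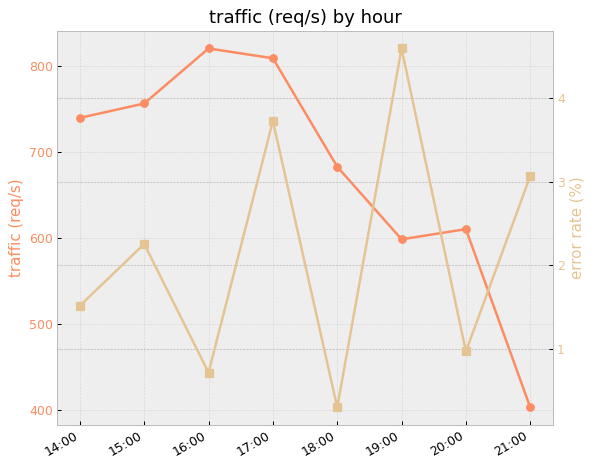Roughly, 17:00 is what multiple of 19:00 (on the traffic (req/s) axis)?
≈ 1.33×

17:00 ≈ 800, 19:00 ≈ 600; 800/600 ≈ 1.33.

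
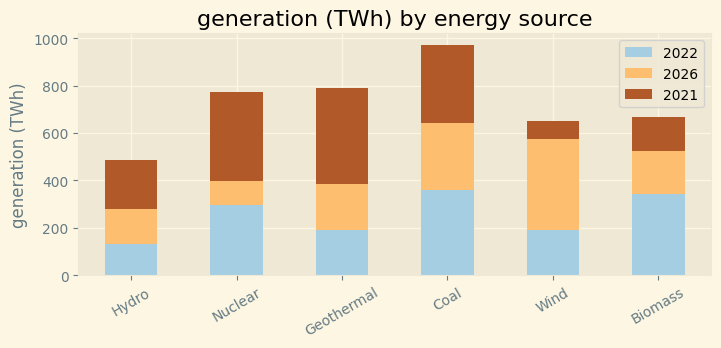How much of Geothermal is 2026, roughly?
≈ 200

2026 top ≈ 400, bottom ≈ 200; segment ≈ 200.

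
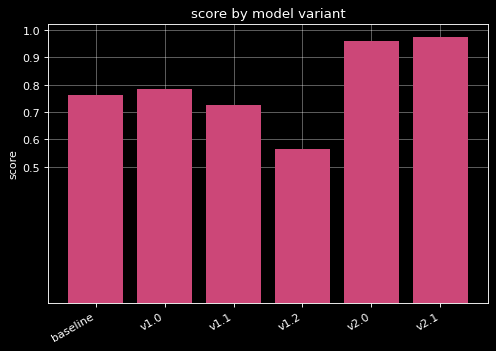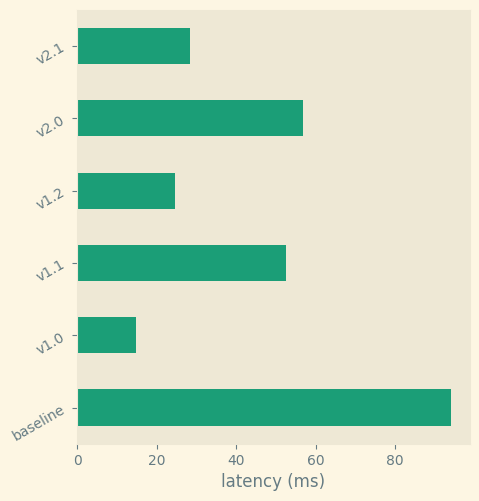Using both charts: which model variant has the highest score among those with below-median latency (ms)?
v2.1

Chart 2 median latency (ms) ≈ 40; below-median model variants: v1.0, v1.2, v2.1. Among those, v2.1 has the highest score (≈ 1).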